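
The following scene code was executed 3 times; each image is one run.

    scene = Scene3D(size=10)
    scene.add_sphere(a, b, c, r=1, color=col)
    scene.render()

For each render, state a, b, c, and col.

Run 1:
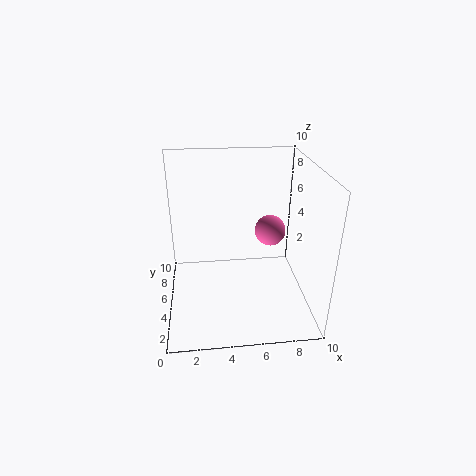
a = 7, b = 4, c = 6, col = 'hotpink'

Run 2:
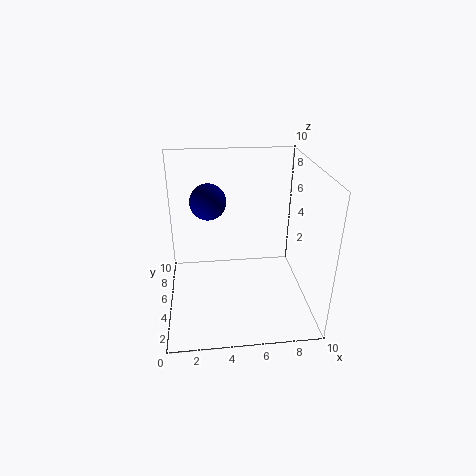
a = 3, b = 2, c = 9, col = 'navy'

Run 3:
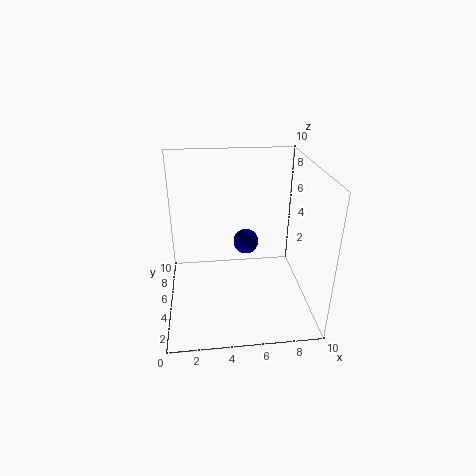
a = 6, b = 8, c = 3, col = 'navy'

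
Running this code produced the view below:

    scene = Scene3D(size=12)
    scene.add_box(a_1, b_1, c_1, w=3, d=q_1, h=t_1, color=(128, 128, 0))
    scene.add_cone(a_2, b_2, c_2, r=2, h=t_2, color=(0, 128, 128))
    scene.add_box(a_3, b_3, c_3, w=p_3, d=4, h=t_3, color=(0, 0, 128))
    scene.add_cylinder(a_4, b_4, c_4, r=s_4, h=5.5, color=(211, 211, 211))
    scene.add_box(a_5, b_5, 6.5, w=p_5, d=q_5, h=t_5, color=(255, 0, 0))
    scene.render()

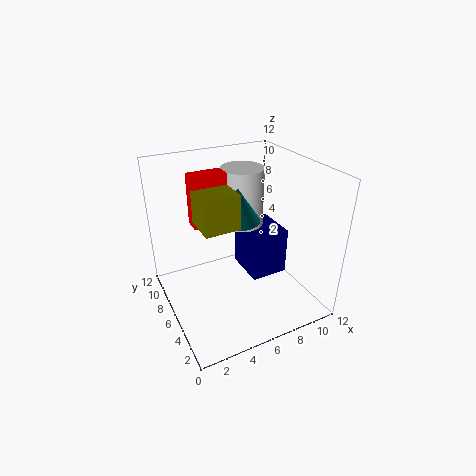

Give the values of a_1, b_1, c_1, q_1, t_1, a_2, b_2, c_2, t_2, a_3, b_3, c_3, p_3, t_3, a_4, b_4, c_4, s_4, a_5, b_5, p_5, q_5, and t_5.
a_1 = 3
b_1 = 5.5
c_1 = 7
q_1 = 3
t_1 = 3
a_2 = 7
b_2 = 8
c_2 = 6.5
t_2 = 3
a_3 = 8
b_3 = 6.5
c_3 = 0.5
p_3 = 3.5
t_3 = 4.5
a_4 = 8.5
b_4 = 10
c_4 = 5
s_4 = 2
a_5 = 3
b_5 = 8
p_5 = 3
q_5 = 1.5
t_5 = 4.5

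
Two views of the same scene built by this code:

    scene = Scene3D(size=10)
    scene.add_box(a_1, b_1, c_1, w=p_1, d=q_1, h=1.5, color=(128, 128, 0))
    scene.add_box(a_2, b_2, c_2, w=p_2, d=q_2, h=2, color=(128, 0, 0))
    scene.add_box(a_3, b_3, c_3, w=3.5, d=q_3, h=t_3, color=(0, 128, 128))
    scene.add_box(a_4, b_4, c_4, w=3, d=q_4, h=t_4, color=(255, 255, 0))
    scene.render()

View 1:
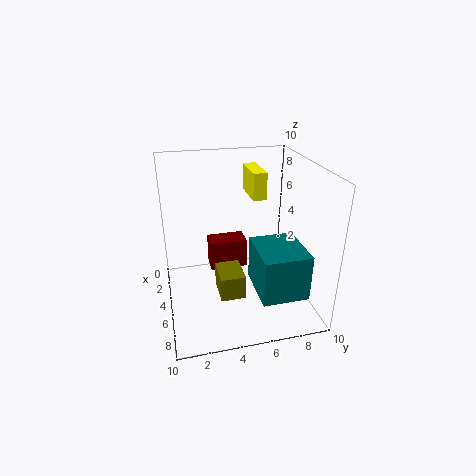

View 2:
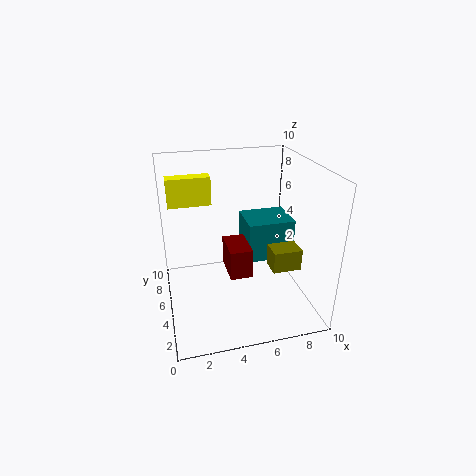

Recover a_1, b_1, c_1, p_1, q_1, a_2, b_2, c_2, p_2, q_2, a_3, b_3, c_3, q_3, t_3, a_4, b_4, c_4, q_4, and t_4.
a_1 = 7, b_1 = 3, c_1 = 3, p_1 = 2, q_1 = 1.5, a_2 = 4, b_2 = 3, c_2 = 3, p_2 = 1.5, q_2 = 2.5, a_3 = 6, b_3 = 5.5, c_3 = 2.5, q_3 = 3, t_3 = 3, a_4 = 0.5, b_4 = 6.5, c_4 = 7, q_4 = 1, t_4 = 2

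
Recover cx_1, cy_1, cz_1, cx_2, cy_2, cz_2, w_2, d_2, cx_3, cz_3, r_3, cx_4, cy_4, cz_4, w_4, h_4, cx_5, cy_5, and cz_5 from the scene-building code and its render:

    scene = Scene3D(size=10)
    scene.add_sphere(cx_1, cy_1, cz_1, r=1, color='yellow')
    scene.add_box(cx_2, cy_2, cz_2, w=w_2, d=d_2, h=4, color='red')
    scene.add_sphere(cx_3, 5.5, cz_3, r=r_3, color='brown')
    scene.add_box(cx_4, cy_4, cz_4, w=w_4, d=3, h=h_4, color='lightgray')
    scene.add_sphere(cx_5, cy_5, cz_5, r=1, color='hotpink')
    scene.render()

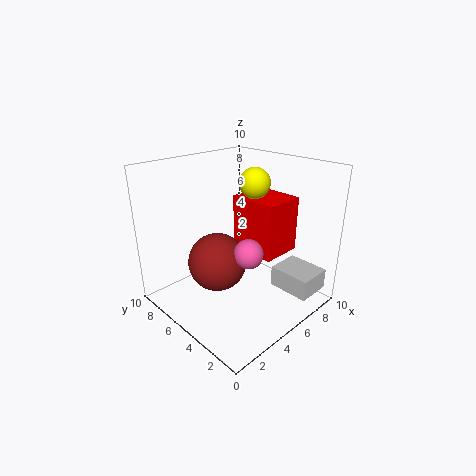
cx_1 = 5.5
cy_1 = 4
cz_1 = 9
cx_2 = 6
cy_2 = 3
cz_2 = 3.5
w_2 = 3
d_2 = 3.5
cx_3 = 3.5
cz_3 = 3.5
r_3 = 2
cx_4 = 7
cy_4 = 0.5
cz_4 = 1
w_4 = 2.5
h_4 = 1.5
cx_5 = 4.5
cy_5 = 3.5
cz_5 = 4.5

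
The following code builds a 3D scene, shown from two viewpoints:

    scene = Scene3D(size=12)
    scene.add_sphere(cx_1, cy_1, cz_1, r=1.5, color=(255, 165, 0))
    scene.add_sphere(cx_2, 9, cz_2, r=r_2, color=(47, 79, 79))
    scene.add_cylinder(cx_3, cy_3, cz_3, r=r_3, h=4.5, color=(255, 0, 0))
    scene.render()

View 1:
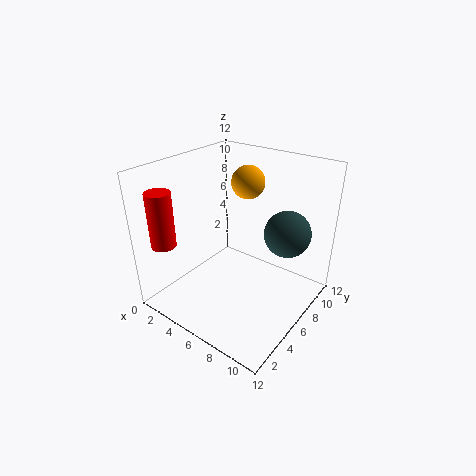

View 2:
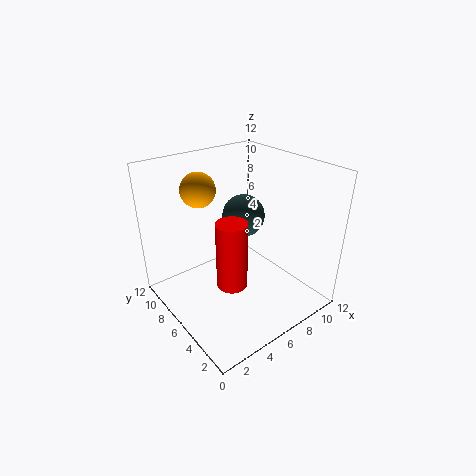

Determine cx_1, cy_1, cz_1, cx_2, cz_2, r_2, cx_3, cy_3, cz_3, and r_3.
cx_1 = 4.5; cy_1 = 9.5; cz_1 = 9.5; cx_2 = 9; cz_2 = 6; r_2 = 2; cx_3 = 2; cy_3 = 1.5; cz_3 = 6; r_3 = 1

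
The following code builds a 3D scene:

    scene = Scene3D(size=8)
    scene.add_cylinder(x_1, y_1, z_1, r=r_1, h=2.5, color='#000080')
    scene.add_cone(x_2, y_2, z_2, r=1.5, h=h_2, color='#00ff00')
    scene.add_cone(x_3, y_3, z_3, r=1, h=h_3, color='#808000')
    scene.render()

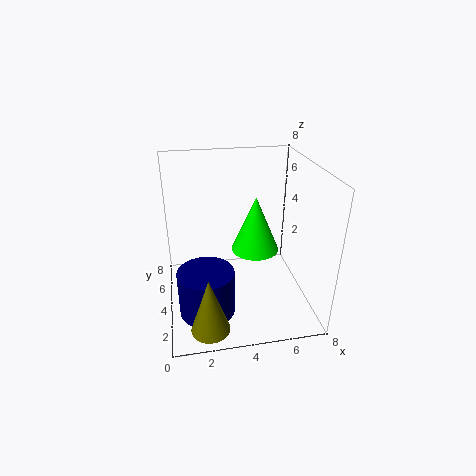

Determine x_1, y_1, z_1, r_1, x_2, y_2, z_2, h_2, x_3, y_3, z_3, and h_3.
x_1 = 2; y_1 = 2.5; z_1 = 0.5; r_1 = 1.5; x_2 = 5.5; y_2 = 6; z_2 = 2; h_2 = 3.5; x_3 = 2; y_3 = 1; z_3 = 0.5; h_3 = 3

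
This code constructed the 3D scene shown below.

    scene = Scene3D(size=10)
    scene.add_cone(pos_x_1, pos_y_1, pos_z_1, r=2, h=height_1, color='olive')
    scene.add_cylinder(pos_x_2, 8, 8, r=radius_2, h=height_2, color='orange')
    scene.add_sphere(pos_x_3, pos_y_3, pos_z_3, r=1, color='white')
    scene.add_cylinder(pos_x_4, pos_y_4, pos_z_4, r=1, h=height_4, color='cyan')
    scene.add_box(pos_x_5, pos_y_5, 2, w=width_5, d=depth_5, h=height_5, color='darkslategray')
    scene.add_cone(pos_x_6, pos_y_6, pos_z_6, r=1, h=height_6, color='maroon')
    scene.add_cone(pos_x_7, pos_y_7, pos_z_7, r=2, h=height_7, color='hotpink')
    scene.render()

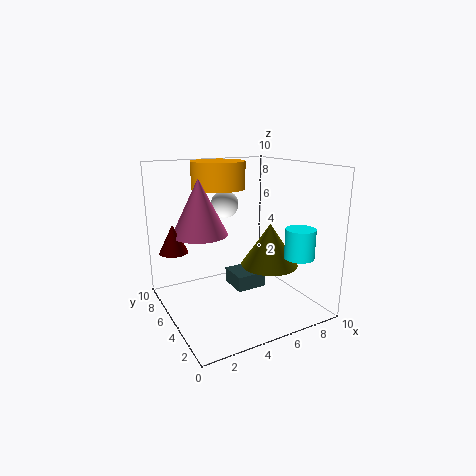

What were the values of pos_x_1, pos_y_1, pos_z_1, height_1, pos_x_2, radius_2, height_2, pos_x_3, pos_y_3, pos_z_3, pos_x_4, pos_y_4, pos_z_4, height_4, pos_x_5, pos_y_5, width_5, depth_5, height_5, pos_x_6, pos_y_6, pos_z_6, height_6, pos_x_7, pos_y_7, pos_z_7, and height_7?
pos_x_1 = 7
pos_y_1 = 4
pos_z_1 = 3
height_1 = 3
pos_x_2 = 5
radius_2 = 2
height_2 = 2
pos_x_3 = 5
pos_y_3 = 7
pos_z_3 = 7
pos_x_4 = 8
pos_y_4 = 2
pos_z_4 = 4
height_4 = 2
pos_x_5 = 4
pos_y_5 = 3
width_5 = 2
depth_5 = 2
height_5 = 1
pos_x_6 = 1
pos_y_6 = 7
pos_z_6 = 4
height_6 = 2
pos_x_7 = 3
pos_y_7 = 7
pos_z_7 = 5
height_7 = 4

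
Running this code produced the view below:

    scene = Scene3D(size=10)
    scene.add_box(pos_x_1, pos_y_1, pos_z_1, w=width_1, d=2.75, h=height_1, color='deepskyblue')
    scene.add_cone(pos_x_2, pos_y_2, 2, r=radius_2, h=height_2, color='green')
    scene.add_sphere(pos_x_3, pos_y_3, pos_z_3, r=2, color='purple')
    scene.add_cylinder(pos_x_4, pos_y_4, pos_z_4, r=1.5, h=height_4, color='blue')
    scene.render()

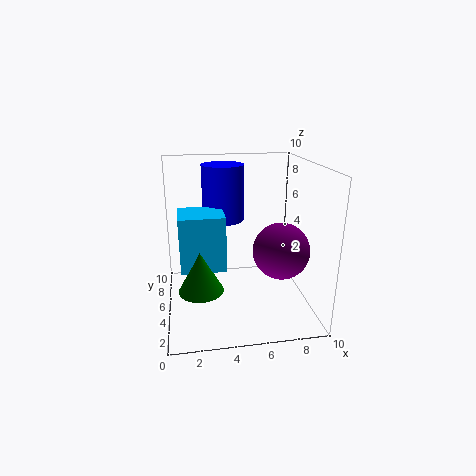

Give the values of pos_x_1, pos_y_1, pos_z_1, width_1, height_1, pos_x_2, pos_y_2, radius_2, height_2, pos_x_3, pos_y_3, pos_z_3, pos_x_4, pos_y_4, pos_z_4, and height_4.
pos_x_1 = 1
pos_y_1 = 3.5
pos_z_1 = 3.25
width_1 = 3
height_1 = 3.75
pos_x_2 = 2.25
pos_y_2 = 3.5
radius_2 = 1.5
height_2 = 2.75
pos_x_3 = 8
pos_y_3 = 4.5
pos_z_3 = 4
pos_x_4 = 4.25
pos_y_4 = 7
pos_z_4 = 5.75
height_4 = 4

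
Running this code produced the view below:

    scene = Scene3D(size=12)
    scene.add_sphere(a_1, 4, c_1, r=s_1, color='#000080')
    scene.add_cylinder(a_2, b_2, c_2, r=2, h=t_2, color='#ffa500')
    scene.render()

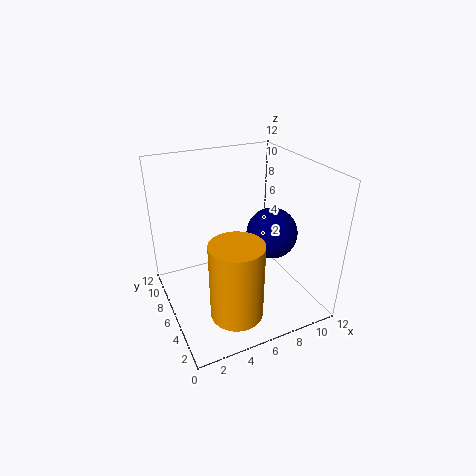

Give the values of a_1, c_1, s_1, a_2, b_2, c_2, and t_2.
a_1 = 8, c_1 = 7, s_1 = 2, a_2 = 4, b_2 = 2, c_2 = 2, t_2 = 6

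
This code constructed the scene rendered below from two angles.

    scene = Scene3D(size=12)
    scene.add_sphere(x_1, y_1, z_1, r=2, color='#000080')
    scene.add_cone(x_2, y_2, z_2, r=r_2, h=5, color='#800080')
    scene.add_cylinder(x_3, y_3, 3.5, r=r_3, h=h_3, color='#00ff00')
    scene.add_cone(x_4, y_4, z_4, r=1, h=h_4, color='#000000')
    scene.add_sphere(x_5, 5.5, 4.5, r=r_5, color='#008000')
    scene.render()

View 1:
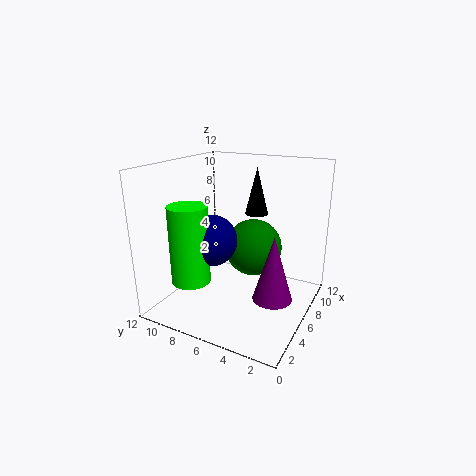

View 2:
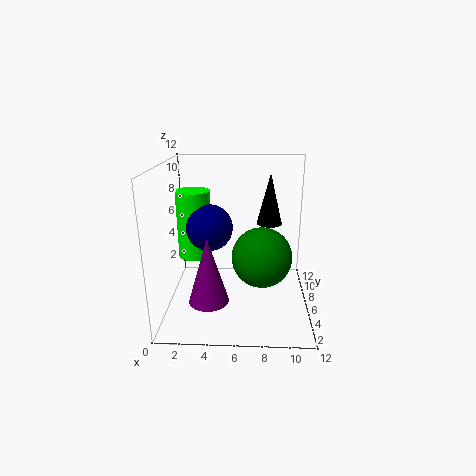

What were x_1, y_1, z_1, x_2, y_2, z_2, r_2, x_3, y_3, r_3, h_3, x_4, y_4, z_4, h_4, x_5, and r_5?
x_1 = 3.5; y_1 = 7; z_1 = 6.5; x_2 = 4; y_2 = 2; z_2 = 2.5; r_2 = 1.5; x_3 = 2; y_3 = 8; r_3 = 1.5; h_3 = 6; x_4 = 8.5; y_4 = 5.5; z_4 = 7.5; h_4 = 4; x_5 = 8; r_5 = 2.5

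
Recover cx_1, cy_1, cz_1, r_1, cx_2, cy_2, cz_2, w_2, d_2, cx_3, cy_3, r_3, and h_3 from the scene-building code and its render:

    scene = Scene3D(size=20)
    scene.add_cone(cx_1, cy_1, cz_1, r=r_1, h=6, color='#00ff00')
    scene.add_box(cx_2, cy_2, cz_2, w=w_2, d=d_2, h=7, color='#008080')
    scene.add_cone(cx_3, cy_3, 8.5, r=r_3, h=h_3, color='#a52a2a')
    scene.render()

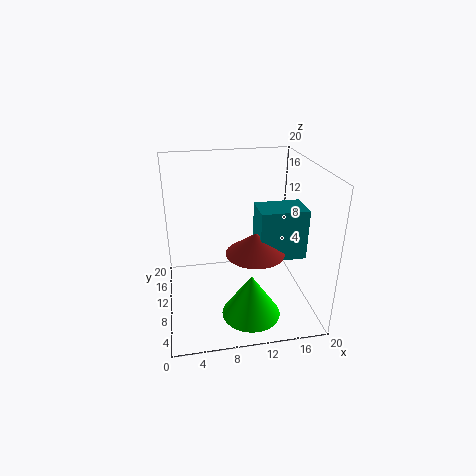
cx_1 = 11, cy_1 = 5.5, cz_1 = 0.5, r_1 = 4, cx_2 = 12.5, cy_2 = 7, cz_2 = 7.5, w_2 = 6.5, d_2 = 4.5, cx_3 = 12, cy_3 = 8, r_3 = 4, h_3 = 3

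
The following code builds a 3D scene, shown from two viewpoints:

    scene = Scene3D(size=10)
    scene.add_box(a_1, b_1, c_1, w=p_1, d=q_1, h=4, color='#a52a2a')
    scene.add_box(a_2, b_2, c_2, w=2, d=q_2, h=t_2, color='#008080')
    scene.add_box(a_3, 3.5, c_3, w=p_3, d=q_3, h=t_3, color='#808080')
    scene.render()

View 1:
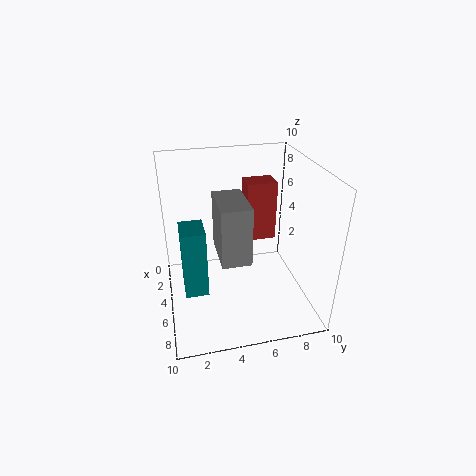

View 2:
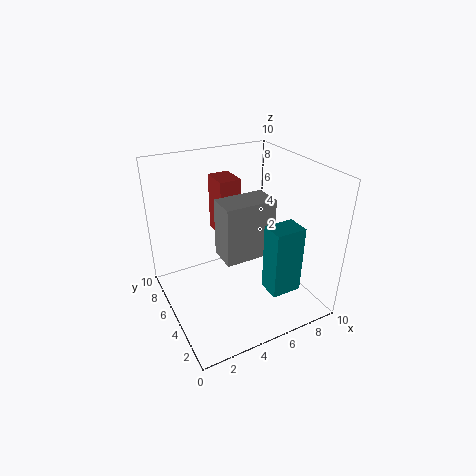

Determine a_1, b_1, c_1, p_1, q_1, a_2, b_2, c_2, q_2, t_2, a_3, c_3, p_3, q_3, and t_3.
a_1 = 4
b_1 = 5.5
c_1 = 5
p_1 = 1.5
q_1 = 2
a_2 = 5.5
b_2 = 1
c_2 = 2.5
q_2 = 1.5
t_2 = 4.5
a_3 = 3.5
c_3 = 4
p_3 = 3.5
q_3 = 2
t_3 = 4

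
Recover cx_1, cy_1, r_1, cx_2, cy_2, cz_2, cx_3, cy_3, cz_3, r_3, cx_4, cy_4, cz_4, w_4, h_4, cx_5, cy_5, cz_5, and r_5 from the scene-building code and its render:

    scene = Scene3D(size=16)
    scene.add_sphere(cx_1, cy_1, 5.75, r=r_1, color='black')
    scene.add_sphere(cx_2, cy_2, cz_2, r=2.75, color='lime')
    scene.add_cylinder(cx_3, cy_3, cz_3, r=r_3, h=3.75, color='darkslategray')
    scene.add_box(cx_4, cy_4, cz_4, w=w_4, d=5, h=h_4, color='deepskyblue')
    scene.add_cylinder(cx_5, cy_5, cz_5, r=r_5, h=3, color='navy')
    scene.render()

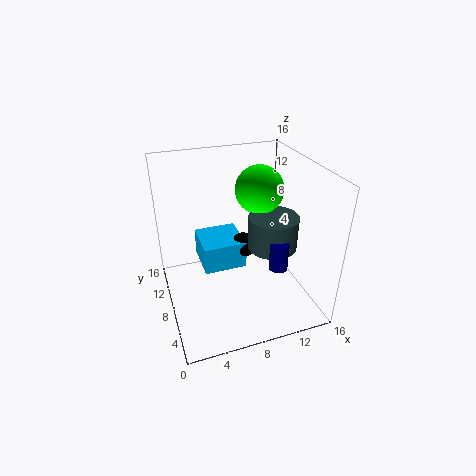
cx_1 = 9.25, cy_1 = 9.75, r_1 = 1.5, cx_2 = 11.25, cy_2 = 10, cz_2 = 12.5, cx_3 = 11.75, cy_3 = 7, cz_3 = 6.75, r_3 = 2.75, cx_4 = 4.25, cy_4 = 8.5, cz_4 = 3.5, w_4 = 5, h_4 = 3.25, cx_5 = 11.25, cy_5 = 4.25, cz_5 = 5.75, r_5 = 1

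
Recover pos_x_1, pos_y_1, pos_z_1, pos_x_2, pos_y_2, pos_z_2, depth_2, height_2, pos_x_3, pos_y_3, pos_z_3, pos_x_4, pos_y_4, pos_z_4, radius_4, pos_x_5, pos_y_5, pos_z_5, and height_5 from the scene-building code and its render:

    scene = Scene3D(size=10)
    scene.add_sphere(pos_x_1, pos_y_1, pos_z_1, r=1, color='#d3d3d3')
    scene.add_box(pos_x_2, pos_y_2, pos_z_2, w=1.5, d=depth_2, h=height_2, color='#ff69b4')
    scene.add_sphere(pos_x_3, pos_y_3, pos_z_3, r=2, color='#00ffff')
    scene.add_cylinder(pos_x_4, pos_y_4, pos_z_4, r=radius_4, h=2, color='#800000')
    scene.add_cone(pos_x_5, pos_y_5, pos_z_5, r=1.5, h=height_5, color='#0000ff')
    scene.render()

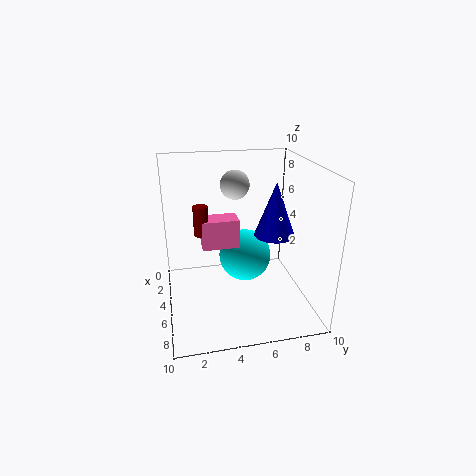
pos_x_1 = 4; pos_y_1 = 5; pos_z_1 = 8.5; pos_x_2 = 4; pos_y_2 = 2.5; pos_z_2 = 4.5; depth_2 = 2.5; height_2 = 2; pos_x_3 = 3; pos_y_3 = 6; pos_z_3 = 2.5; pos_x_4 = 5; pos_y_4 = 2.5; pos_z_4 = 5.5; radius_4 = 0.5; pos_x_5 = 4; pos_y_5 = 8; pos_z_5 = 4.5; height_5 = 4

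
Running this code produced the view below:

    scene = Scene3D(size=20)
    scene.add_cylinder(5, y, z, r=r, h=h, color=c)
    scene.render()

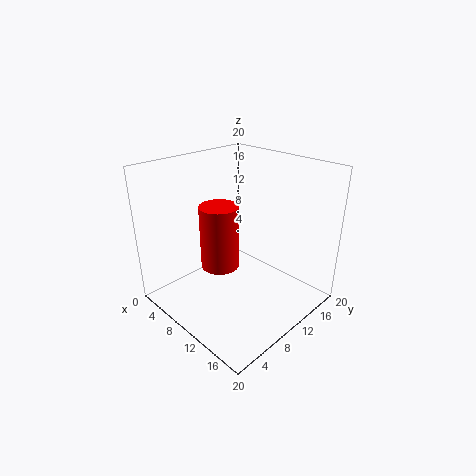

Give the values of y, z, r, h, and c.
y = 11
z = 3
r = 3
h = 10
c = 'red'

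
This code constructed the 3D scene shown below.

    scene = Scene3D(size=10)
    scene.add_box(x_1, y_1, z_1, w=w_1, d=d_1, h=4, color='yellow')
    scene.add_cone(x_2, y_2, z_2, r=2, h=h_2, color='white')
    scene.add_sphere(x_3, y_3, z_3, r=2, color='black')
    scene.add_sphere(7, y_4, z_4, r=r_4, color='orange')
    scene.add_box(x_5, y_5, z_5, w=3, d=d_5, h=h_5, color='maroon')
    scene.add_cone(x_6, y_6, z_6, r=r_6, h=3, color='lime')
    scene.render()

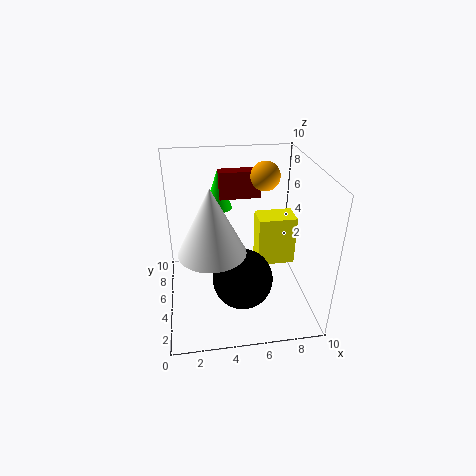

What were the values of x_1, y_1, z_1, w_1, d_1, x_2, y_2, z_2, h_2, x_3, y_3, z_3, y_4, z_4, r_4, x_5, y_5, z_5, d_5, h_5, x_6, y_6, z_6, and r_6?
x_1 = 7; y_1 = 7; z_1 = 1; w_1 = 3; d_1 = 2; x_2 = 3; y_2 = 2; z_2 = 6; h_2 = 4; x_3 = 5; y_3 = 3; z_3 = 3; y_4 = 6; z_4 = 9; r_4 = 1; x_5 = 4; y_5 = 7; z_5 = 7; d_5 = 1; h_5 = 2; x_6 = 4; y_6 = 8; z_6 = 6; r_6 = 1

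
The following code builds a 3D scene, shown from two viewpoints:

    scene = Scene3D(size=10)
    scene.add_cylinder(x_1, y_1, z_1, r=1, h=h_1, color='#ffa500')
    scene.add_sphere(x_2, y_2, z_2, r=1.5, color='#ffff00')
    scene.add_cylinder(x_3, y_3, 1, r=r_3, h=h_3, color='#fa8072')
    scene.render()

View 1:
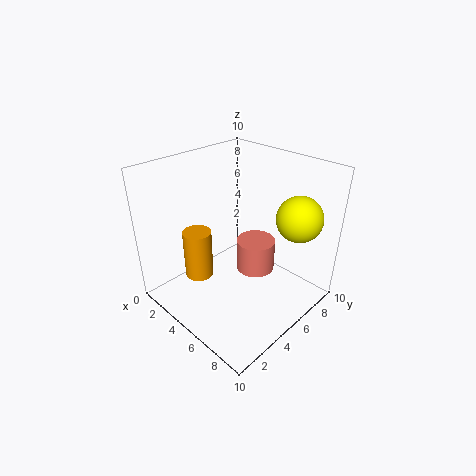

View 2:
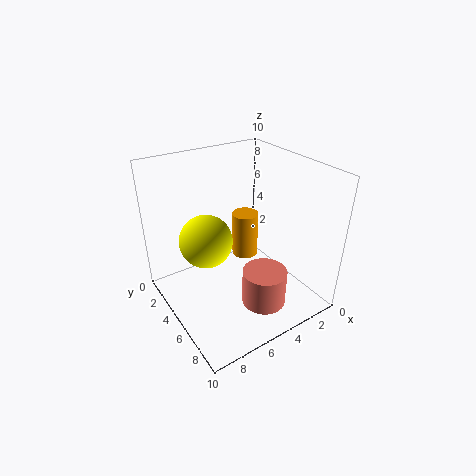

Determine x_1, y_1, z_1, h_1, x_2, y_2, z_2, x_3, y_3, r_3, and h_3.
x_1 = 3
y_1 = 3
z_1 = 2
h_1 = 3.5
x_2 = 8.5
y_2 = 7
z_2 = 7
x_3 = 4.5
y_3 = 7.5
r_3 = 1.5
h_3 = 2.5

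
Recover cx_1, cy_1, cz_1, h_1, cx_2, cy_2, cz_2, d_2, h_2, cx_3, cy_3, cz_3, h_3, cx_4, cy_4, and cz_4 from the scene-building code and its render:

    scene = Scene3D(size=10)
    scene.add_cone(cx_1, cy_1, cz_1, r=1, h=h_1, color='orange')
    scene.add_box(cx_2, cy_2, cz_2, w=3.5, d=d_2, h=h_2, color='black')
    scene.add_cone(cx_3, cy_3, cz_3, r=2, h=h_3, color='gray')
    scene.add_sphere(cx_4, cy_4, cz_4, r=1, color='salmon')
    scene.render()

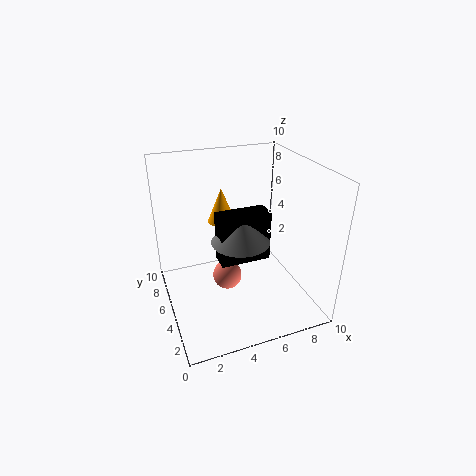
cx_1 = 4.5; cy_1 = 7; cz_1 = 5.5; h_1 = 2.5; cx_2 = 3.5; cy_2 = 4; cz_2 = 3.5; d_2 = 1.5; h_2 = 3.5; cx_3 = 5; cy_3 = 4.5; cz_3 = 5; h_3 = 2; cx_4 = 4; cy_4 = 4.5; cz_4 = 2.5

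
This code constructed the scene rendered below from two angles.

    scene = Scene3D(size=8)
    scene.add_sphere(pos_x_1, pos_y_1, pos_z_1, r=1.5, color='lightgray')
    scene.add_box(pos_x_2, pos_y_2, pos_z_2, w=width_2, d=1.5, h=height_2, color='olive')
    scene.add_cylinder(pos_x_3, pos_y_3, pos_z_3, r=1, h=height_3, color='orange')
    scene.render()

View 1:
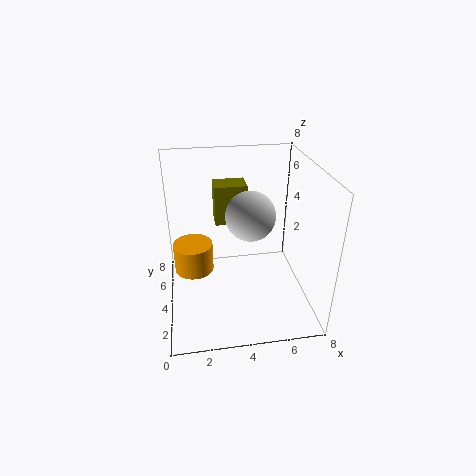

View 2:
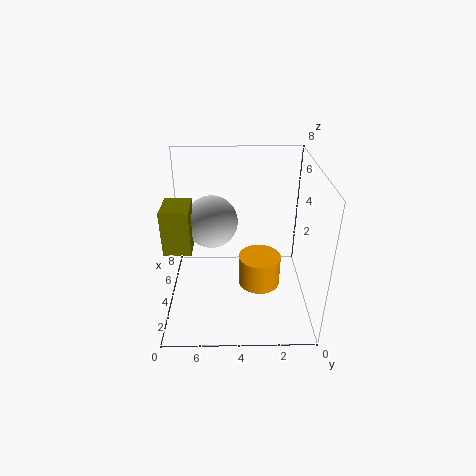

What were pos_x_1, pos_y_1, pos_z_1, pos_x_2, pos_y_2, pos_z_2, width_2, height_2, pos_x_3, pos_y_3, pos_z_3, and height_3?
pos_x_1 = 5; pos_y_1 = 5.5; pos_z_1 = 4.5; pos_x_2 = 3; pos_y_2 = 6.5; pos_z_2 = 3.5; width_2 = 2; height_2 = 2.5; pos_x_3 = 1.5; pos_y_3 = 3; pos_z_3 = 3; height_3 = 1.5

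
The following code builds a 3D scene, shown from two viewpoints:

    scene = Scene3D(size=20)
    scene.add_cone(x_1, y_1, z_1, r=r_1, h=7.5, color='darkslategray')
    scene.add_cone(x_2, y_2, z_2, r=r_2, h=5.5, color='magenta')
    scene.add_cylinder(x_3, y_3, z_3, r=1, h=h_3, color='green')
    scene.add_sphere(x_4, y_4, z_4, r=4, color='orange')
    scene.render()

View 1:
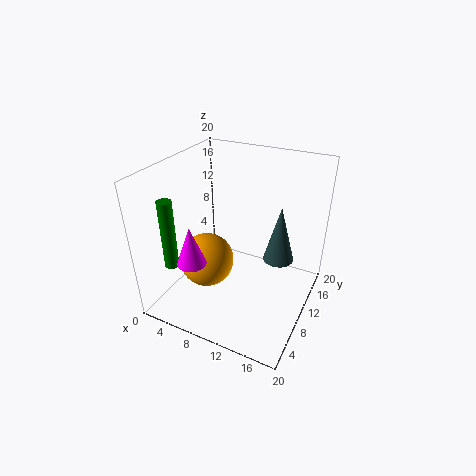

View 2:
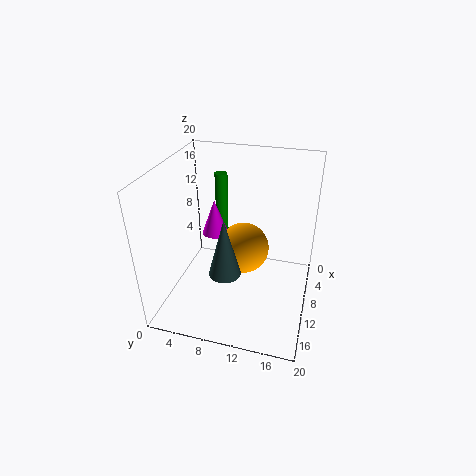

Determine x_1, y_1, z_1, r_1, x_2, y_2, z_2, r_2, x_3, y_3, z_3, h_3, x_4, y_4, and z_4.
x_1 = 16; y_1 = 10; z_1 = 8.5; r_1 = 2; x_2 = 5.5; y_2 = 5; z_2 = 7.5; r_2 = 2; x_3 = 2; y_3 = 5; z_3 = 6; h_3 = 10; x_4 = 5; y_4 = 9.5; z_4 = 5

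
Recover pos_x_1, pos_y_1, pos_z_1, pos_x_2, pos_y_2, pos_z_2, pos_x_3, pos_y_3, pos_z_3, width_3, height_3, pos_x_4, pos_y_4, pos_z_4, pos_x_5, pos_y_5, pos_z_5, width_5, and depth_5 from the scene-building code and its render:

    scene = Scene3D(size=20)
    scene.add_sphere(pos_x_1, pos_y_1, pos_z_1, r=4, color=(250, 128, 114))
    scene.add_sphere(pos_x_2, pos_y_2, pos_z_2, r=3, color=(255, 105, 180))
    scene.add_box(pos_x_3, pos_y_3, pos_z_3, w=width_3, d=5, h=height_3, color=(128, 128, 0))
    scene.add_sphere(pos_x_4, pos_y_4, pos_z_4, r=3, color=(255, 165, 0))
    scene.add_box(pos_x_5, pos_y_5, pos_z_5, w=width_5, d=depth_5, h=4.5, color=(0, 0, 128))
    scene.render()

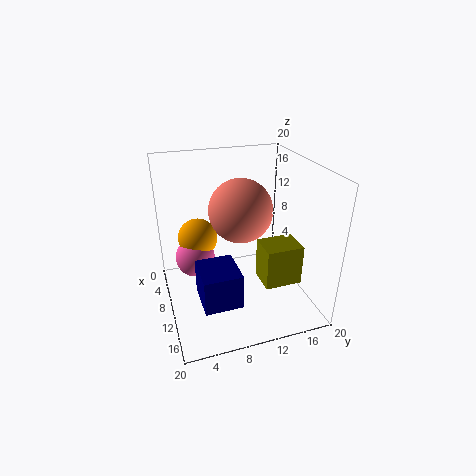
pos_x_1 = 12.5; pos_y_1 = 9.5; pos_z_1 = 15.25; pos_x_2 = 4.75; pos_y_2 = 4.75; pos_z_2 = 4.75; pos_x_3 = 12; pos_y_3 = 12; pos_z_3 = 5; width_3 = 4; height_3 = 5.5; pos_x_4 = 3.75; pos_y_4 = 5.5; pos_z_4 = 7.5; pos_x_5 = 13; pos_y_5 = 3.25; pos_z_5 = 5; width_5 = 5.25; depth_5 = 4.75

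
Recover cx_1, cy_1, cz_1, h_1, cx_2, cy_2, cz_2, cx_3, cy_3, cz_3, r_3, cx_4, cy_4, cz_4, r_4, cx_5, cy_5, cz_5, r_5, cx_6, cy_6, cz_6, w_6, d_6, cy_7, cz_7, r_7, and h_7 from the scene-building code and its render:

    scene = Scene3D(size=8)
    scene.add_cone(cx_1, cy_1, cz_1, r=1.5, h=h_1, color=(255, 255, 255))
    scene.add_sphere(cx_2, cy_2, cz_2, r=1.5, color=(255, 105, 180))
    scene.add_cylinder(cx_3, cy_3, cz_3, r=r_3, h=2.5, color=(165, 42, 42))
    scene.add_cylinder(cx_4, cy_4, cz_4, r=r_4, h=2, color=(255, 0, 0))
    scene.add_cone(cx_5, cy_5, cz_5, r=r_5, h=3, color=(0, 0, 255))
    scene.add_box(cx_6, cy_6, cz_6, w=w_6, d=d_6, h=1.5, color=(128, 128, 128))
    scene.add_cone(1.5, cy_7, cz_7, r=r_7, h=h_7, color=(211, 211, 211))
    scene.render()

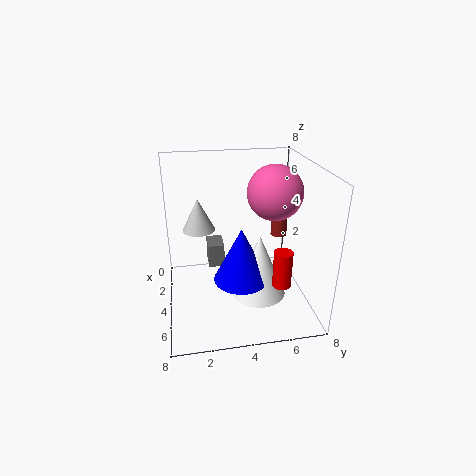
cx_1 = 5
cy_1 = 5
cz_1 = 1
h_1 = 3.5
cx_2 = 4
cy_2 = 6
cz_2 = 6.5
cx_3 = 2
cy_3 = 7
cz_3 = 3
r_3 = 0.5
cx_4 = 6
cy_4 = 6
cz_4 = 2
r_4 = 0.5
cx_5 = 5
cy_5 = 4
cz_5 = 2
r_5 = 1.5
cx_6 = 0.5
cy_6 = 2.5
cz_6 = 1
w_6 = 1.5
d_6 = 1
cy_7 = 2
cz_7 = 3.5
r_7 = 1
h_7 = 2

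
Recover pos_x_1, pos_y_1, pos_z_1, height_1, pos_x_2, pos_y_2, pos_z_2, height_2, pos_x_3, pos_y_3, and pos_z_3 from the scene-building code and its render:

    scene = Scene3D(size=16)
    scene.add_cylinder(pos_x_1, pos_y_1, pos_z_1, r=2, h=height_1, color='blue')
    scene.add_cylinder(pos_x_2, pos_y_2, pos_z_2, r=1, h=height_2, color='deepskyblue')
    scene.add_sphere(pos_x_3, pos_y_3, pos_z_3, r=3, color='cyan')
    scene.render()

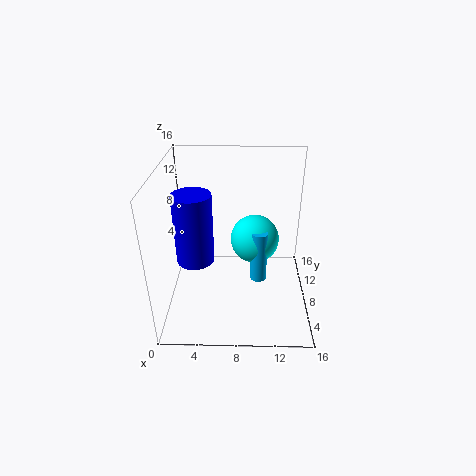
pos_x_1 = 3.5
pos_y_1 = 6
pos_z_1 = 6.5
height_1 = 7.5
pos_x_2 = 10.5
pos_y_2 = 10
pos_z_2 = 1
height_2 = 6.5
pos_x_3 = 10
pos_y_3 = 12
pos_z_3 = 5.5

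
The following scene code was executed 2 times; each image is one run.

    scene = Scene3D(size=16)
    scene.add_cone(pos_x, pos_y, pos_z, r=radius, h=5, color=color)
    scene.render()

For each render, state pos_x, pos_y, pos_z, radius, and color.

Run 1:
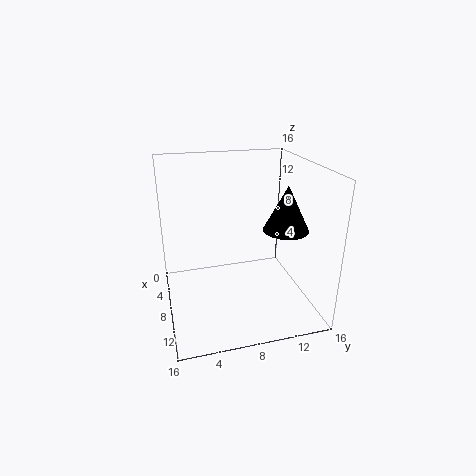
pos_x = 9.5; pos_y = 13; pos_z = 9; radius = 2.5; color = 'black'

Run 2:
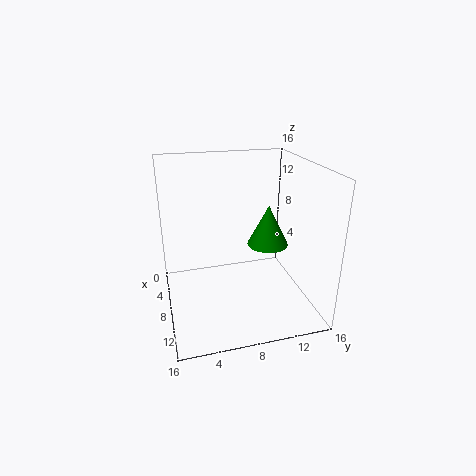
pos_x = 5.5; pos_y = 12.5; pos_z = 5.5; radius = 2.5; color = 'green'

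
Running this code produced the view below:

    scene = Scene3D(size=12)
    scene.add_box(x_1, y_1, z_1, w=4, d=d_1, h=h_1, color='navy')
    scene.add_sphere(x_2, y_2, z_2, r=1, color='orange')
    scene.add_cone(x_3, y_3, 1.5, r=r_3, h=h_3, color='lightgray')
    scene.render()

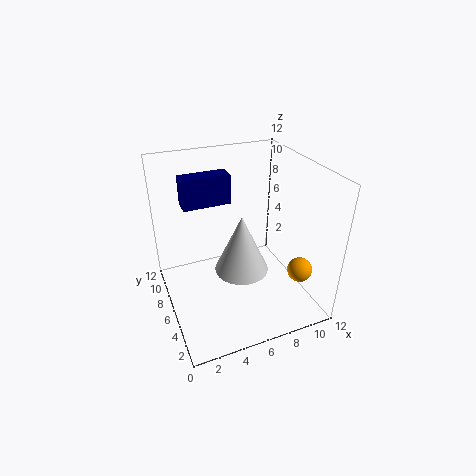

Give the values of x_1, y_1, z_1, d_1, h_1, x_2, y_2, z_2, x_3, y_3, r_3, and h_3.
x_1 = 2; y_1 = 7.5; z_1 = 8.5; d_1 = 1.5; h_1 = 2.5; x_2 = 10; y_2 = 2.5; z_2 = 4; x_3 = 7; y_3 = 7.5; r_3 = 2.5; h_3 = 5.5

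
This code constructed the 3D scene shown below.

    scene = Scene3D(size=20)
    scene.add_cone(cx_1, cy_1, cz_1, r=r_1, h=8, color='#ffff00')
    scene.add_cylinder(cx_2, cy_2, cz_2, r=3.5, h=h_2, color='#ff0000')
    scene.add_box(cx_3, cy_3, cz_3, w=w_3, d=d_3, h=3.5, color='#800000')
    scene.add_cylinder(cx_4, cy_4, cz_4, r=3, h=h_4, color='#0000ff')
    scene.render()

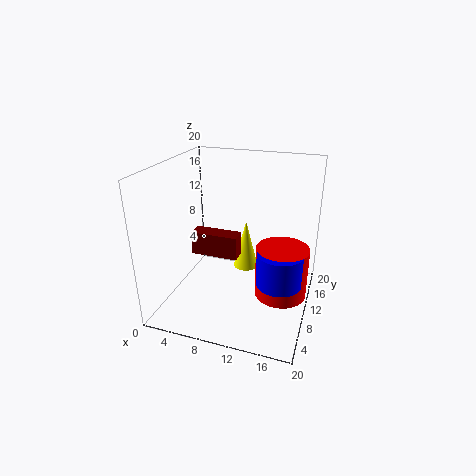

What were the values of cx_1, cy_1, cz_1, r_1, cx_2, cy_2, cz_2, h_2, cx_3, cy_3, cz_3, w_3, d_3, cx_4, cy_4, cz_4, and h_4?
cx_1 = 9, cy_1 = 17, cz_1 = 1.5, r_1 = 2, cx_2 = 16.5, cy_2 = 9, cz_2 = 3, h_2 = 7, cx_3 = 2.5, cy_3 = 10.5, cz_3 = 6, w_3 = 7, d_3 = 2.5, cx_4 = 16.5, cy_4 = 7.5, cz_4 = 5.5, h_4 = 4.5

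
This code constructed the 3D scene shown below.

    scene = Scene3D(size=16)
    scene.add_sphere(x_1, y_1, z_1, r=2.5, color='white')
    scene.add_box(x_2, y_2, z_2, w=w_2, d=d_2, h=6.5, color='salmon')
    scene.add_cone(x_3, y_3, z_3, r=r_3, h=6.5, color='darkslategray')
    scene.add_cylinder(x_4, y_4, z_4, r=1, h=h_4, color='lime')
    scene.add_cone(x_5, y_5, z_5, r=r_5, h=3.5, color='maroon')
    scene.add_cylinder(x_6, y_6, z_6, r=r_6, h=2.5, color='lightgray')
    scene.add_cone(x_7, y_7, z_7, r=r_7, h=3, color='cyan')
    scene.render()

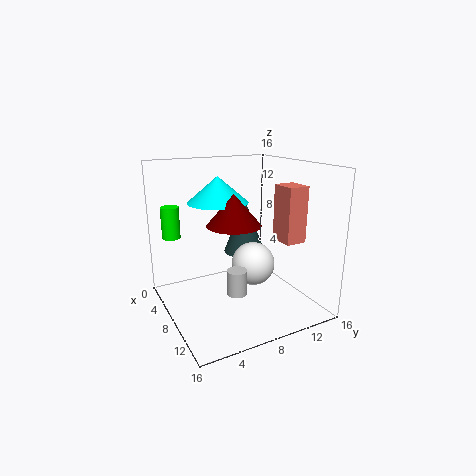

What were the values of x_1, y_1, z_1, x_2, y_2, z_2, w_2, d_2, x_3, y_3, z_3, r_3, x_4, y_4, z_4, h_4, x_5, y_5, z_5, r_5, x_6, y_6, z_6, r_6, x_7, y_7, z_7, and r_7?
x_1 = 8
y_1 = 10
z_1 = 4.5
x_2 = 7.5
y_2 = 13
z_2 = 7
w_2 = 3
d_2 = 2.5
x_3 = 5
y_3 = 10.5
z_3 = 5
r_3 = 2.5
x_4 = 4.5
y_4 = 1.5
z_4 = 8
h_4 = 3.5
x_5 = 8
y_5 = 7.5
z_5 = 9.5
r_5 = 3
x_6 = 12.5
y_6 = 5.5
z_6 = 4
r_6 = 1
x_7 = 5
y_7 = 7
z_7 = 11.5
r_7 = 3.5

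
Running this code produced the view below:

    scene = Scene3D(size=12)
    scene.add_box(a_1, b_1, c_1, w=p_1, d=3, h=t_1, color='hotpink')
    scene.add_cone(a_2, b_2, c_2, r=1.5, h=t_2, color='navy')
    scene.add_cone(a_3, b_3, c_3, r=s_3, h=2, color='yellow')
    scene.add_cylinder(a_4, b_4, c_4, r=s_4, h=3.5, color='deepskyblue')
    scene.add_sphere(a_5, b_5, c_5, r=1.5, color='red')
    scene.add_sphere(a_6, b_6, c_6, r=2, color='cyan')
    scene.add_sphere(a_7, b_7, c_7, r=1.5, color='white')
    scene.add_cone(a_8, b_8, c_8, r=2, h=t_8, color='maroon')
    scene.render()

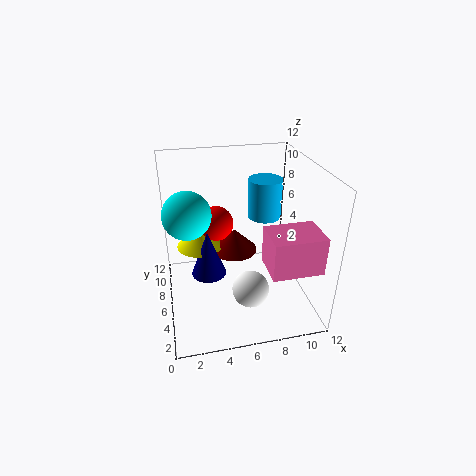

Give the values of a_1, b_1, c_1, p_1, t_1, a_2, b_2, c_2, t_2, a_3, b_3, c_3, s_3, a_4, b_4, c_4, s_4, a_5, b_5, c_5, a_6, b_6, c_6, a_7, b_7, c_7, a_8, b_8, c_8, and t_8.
a_1 = 7.5; b_1 = 1; c_1 = 5; p_1 = 4; t_1 = 3; a_2 = 3.5; b_2 = 6.5; c_2 = 2.5; t_2 = 4; a_3 = 3; b_3 = 8; c_3 = 4.5; s_3 = 2; a_4 = 9; b_4 = 8.5; c_4 = 6.5; s_4 = 1.5; a_5 = 4.5; b_5 = 8; c_5 = 6.5; a_6 = 2; b_6 = 7; c_6 = 8; a_7 = 6.5; b_7 = 3.5; c_7 = 2.5; a_8 = 6; b_8 = 7.5; c_8 = 4; t_8 = 2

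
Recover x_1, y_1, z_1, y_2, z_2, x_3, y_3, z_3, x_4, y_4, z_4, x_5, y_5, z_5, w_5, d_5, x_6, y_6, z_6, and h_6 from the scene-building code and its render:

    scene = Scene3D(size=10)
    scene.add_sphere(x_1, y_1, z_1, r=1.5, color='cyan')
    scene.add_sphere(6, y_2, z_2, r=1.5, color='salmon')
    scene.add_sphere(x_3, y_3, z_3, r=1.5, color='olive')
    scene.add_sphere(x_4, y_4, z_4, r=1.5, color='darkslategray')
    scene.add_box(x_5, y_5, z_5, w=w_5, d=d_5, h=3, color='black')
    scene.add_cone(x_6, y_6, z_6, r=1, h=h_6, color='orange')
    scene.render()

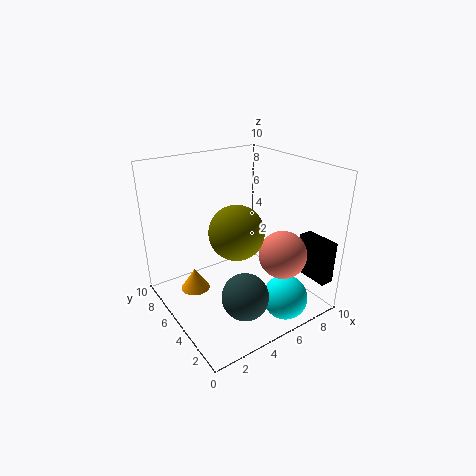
x_1 = 6.5, y_1 = 1.5, z_1 = 1.5, y_2 = 1.5, z_2 = 5, x_3 = 2.5, y_3 = 1.5, z_3 = 7.5, x_4 = 3.5, y_4 = 2, z_4 = 2.5, x_5 = 9, y_5 = 0.5, z_5 = 2, w_5 = 1, d_5 = 2.5, x_6 = 2, y_6 = 6, z_6 = 1.5, h_6 = 1.5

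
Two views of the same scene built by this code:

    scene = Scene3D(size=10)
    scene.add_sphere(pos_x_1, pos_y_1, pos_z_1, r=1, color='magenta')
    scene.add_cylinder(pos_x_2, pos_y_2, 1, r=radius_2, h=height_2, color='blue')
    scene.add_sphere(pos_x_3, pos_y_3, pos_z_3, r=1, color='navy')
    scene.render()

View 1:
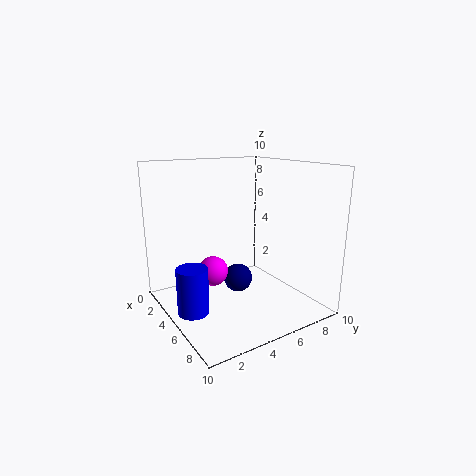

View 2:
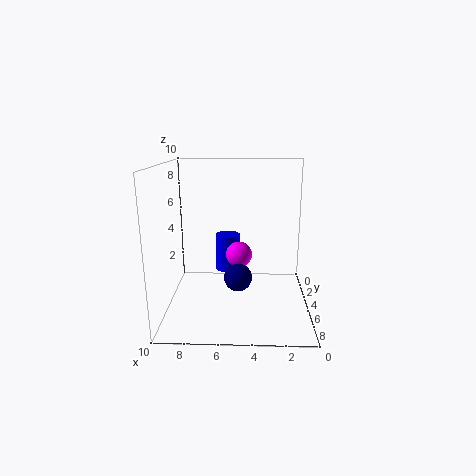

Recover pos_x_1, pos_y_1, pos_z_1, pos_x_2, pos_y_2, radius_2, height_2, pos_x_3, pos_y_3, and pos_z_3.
pos_x_1 = 5
pos_y_1 = 3
pos_z_1 = 3
pos_x_2 = 6
pos_y_2 = 1
radius_2 = 1
height_2 = 3
pos_x_3 = 5
pos_y_3 = 5
pos_z_3 = 2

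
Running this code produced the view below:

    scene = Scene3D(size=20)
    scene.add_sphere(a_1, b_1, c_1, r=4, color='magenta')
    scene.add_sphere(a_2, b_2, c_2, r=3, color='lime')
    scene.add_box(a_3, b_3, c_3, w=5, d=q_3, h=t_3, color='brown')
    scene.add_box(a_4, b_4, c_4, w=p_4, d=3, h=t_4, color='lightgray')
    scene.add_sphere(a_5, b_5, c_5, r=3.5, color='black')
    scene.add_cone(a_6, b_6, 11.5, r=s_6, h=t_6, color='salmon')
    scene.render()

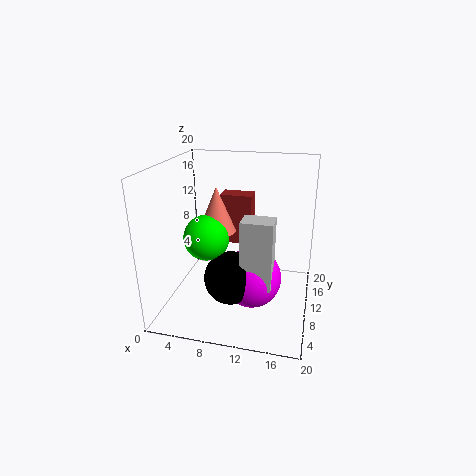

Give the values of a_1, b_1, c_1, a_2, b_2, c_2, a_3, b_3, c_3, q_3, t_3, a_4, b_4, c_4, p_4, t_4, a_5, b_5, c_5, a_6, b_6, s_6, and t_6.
a_1 = 12.5; b_1 = 7.5; c_1 = 5.5; a_2 = 6.5; b_2 = 7; c_2 = 11; a_3 = 5.5; b_3 = 16.5; c_3 = 6; q_3 = 3; t_3 = 8; a_4 = 11.5; b_4 = 4.5; c_4 = 5.5; p_4 = 4; t_4 = 9; a_5 = 10; b_5 = 6; c_5 = 6; a_6 = 7.5; b_6 = 8.5; s_6 = 2.5; t_6 = 6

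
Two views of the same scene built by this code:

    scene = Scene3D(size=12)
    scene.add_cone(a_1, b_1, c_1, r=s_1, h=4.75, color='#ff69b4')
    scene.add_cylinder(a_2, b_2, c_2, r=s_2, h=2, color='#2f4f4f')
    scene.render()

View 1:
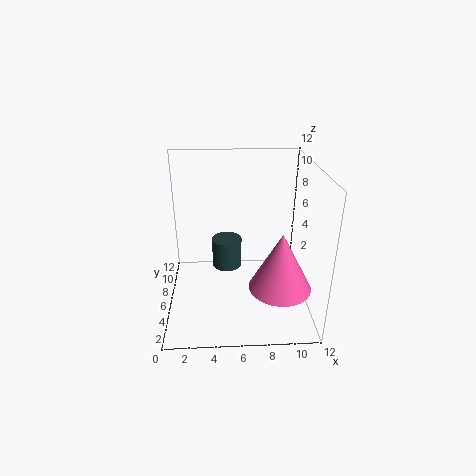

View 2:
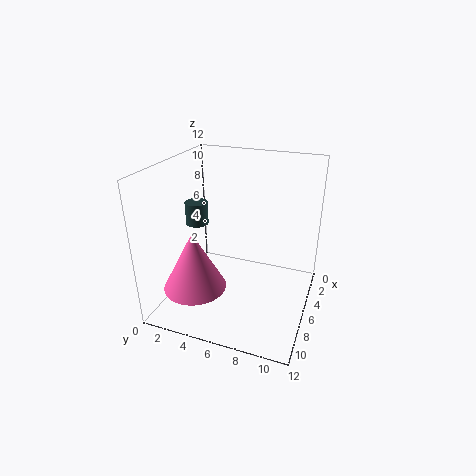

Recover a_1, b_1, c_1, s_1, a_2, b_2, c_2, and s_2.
a_1 = 9.25; b_1 = 3.5; c_1 = 2.75; s_1 = 2.5; a_2 = 5; b_2 = 1.75; c_2 = 6.25; s_2 = 1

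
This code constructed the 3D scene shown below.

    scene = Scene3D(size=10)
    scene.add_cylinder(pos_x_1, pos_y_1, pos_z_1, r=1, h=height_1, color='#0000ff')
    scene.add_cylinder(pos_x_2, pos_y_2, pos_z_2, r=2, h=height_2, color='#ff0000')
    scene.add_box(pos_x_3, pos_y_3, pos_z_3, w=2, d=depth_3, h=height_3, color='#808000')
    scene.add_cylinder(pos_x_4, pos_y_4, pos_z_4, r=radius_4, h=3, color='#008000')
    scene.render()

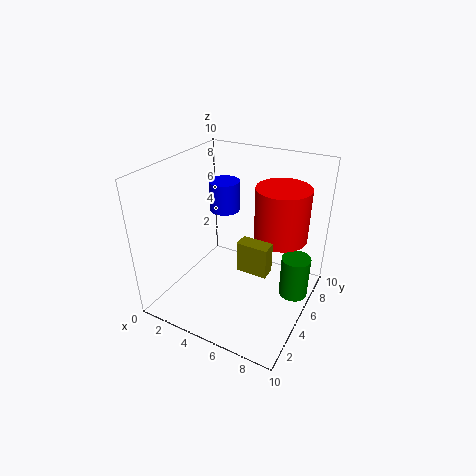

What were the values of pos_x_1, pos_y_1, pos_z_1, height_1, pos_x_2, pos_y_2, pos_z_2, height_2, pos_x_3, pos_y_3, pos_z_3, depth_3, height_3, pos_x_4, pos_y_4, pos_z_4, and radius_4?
pos_x_1 = 4; pos_y_1 = 5; pos_z_1 = 7; height_1 = 2; pos_x_2 = 7; pos_y_2 = 8; pos_z_2 = 4; height_2 = 4; pos_x_3 = 6; pos_y_3 = 3; pos_z_3 = 4; depth_3 = 1; height_3 = 2; pos_x_4 = 9; pos_y_4 = 6; pos_z_4 = 1; radius_4 = 1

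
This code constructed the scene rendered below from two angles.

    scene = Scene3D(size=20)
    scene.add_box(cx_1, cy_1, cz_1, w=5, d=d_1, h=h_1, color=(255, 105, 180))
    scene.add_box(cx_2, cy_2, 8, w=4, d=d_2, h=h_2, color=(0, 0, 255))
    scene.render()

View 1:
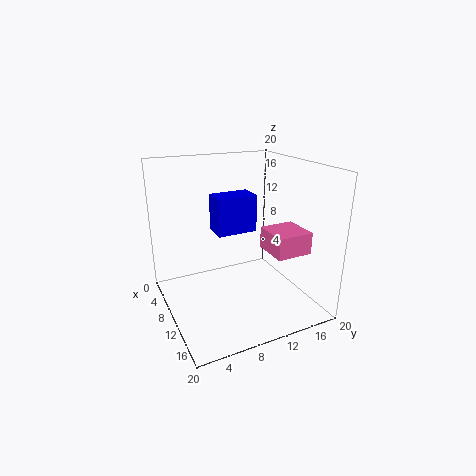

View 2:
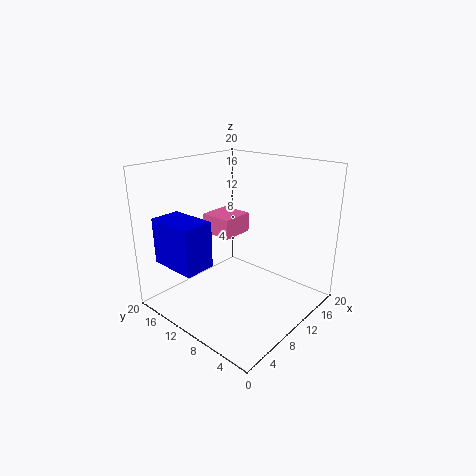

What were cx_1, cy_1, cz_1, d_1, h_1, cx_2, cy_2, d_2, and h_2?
cx_1 = 11
cy_1 = 13
cz_1 = 8.5
d_1 = 5
h_1 = 3
cx_2 = 0.5
cy_2 = 9.5
d_2 = 6.5
h_2 = 6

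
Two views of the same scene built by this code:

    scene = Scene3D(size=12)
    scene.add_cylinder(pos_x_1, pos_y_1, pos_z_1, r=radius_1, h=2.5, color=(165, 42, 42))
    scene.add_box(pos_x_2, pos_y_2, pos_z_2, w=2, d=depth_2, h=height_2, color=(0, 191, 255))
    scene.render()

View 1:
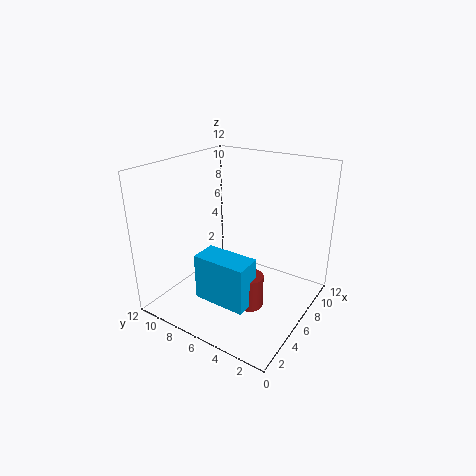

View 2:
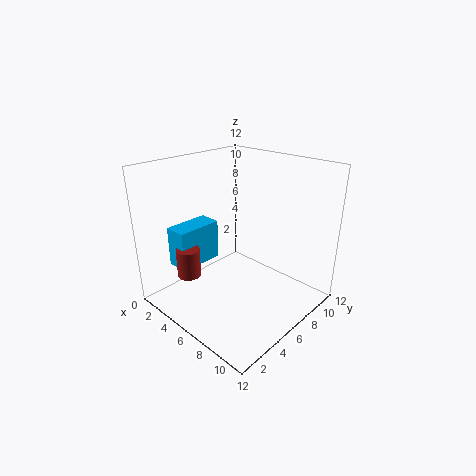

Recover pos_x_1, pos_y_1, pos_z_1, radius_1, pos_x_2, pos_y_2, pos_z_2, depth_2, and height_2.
pos_x_1 = 3
pos_y_1 = 3
pos_z_1 = 2.5
radius_1 = 1
pos_x_2 = 1
pos_y_2 = 2.5
pos_z_2 = 3
depth_2 = 4
height_2 = 3.5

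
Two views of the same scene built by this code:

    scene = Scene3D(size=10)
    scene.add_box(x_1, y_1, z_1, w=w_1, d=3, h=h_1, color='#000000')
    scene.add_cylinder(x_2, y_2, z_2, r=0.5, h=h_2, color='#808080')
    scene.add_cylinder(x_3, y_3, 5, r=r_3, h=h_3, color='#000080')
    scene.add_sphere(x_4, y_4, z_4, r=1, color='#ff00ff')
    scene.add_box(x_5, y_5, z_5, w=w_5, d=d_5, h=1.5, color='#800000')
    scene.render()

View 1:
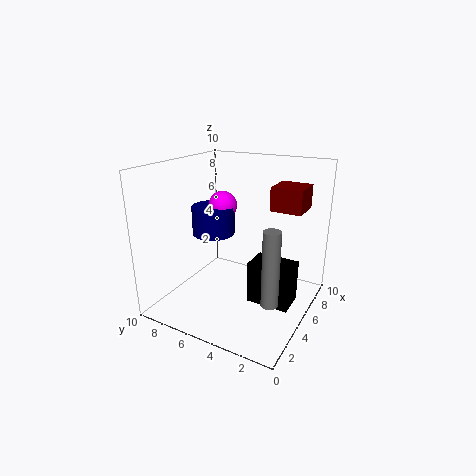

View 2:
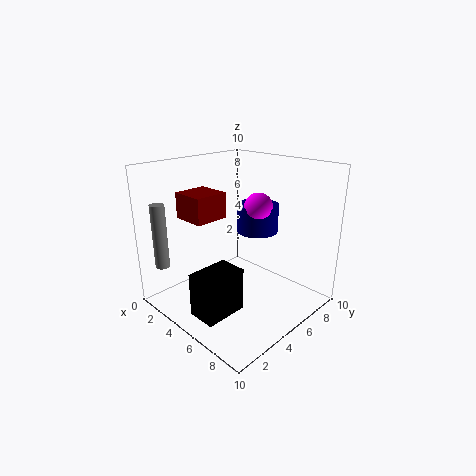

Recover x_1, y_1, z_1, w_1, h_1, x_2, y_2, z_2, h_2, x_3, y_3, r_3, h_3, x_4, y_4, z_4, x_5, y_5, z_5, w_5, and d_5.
x_1 = 4.5, y_1 = 1, z_1 = 0.5, w_1 = 2, h_1 = 3, x_2 = 1.5, y_2 = 1, z_2 = 3, h_2 = 4.5, x_3 = 5, y_3 = 7, r_3 = 1.5, h_3 = 2, x_4 = 5.5, y_4 = 6.5, z_4 = 7, x_5 = 4.5, y_5 = 0.5, z_5 = 7.5, w_5 = 2, d_5 = 2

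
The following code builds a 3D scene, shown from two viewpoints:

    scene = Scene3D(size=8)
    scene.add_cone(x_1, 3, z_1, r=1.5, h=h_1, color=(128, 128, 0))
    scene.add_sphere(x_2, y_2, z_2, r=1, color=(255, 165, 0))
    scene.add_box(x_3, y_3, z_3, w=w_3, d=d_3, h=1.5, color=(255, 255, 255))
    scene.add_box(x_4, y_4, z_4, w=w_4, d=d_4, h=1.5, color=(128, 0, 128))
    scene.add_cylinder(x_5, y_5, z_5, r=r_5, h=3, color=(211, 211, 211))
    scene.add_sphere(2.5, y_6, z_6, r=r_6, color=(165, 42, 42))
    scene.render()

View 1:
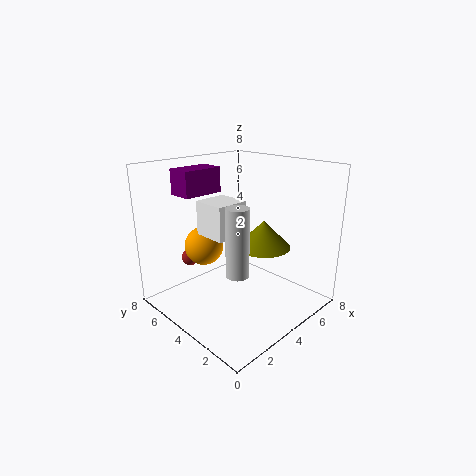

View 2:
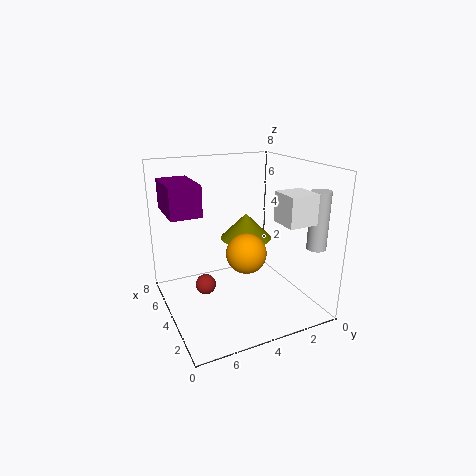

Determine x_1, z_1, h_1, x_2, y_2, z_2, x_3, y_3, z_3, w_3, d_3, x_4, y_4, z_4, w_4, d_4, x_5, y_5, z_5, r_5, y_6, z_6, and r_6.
x_1 = 5, z_1 = 3.5, h_1 = 1.5, x_2 = 2, y_2 = 4.5, z_2 = 4, x_3 = 0.5, y_3 = 1.5, z_3 = 5.5, w_3 = 1.5, d_3 = 1.5, x_4 = 2.5, y_4 = 6.5, z_4 = 6, w_4 = 2.5, d_4 = 1.5, x_5 = 1, y_5 = 1, z_5 = 4, r_5 = 0.5, y_6 = 6.5, z_6 = 2.5, r_6 = 0.5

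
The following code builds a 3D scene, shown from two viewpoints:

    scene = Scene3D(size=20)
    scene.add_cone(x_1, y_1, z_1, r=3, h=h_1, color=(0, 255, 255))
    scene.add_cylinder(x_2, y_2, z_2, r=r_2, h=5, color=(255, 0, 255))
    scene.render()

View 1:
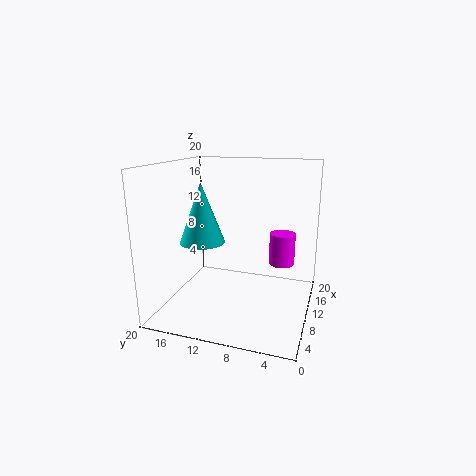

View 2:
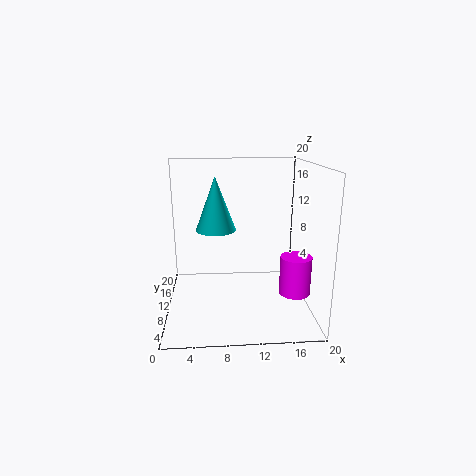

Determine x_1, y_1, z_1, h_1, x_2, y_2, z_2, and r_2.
x_1 = 7; y_1 = 14; z_1 = 10; h_1 = 8; x_2 = 17; y_2 = 5; z_2 = 4; r_2 = 2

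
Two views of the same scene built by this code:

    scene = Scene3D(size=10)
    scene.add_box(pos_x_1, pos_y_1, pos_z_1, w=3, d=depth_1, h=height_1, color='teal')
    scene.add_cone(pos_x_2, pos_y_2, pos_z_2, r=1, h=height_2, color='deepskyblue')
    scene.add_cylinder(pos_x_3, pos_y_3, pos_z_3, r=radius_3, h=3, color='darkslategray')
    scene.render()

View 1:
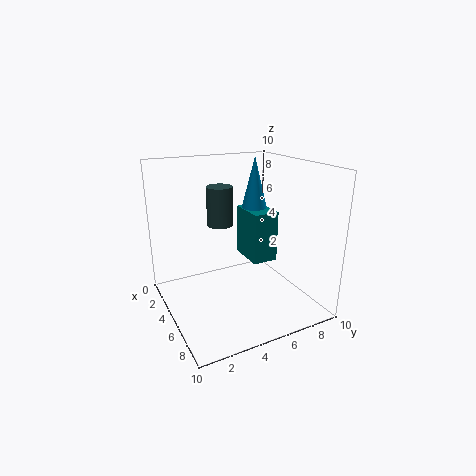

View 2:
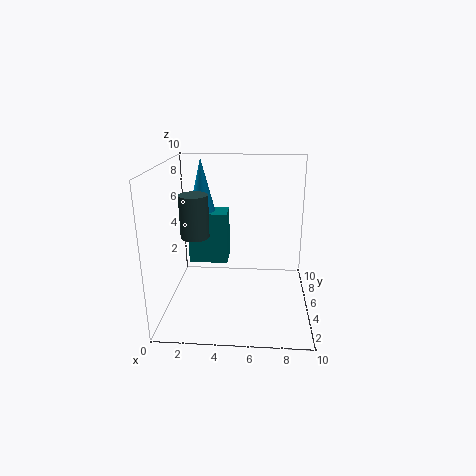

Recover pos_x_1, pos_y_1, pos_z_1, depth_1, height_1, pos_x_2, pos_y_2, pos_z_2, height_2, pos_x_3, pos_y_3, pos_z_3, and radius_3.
pos_x_1 = 1
pos_y_1 = 7
pos_z_1 = 2
depth_1 = 2
height_1 = 4
pos_x_2 = 2
pos_y_2 = 8
pos_z_2 = 6
height_2 = 4
pos_x_3 = 2
pos_y_3 = 5
pos_z_3 = 5
radius_3 = 1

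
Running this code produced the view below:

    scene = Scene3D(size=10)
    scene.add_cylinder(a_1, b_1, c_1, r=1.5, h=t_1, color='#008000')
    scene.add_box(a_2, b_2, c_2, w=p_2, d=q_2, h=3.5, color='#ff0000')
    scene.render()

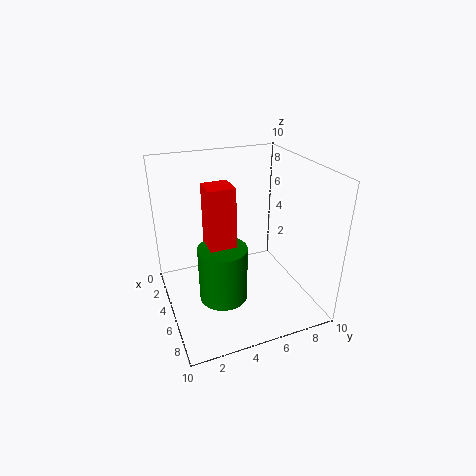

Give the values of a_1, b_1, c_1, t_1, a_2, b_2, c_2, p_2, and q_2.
a_1 = 7.5; b_1 = 3; c_1 = 2.5; t_1 = 3.5; a_2 = 7; b_2 = 2; c_2 = 6.5; p_2 = 1.5; q_2 = 1.5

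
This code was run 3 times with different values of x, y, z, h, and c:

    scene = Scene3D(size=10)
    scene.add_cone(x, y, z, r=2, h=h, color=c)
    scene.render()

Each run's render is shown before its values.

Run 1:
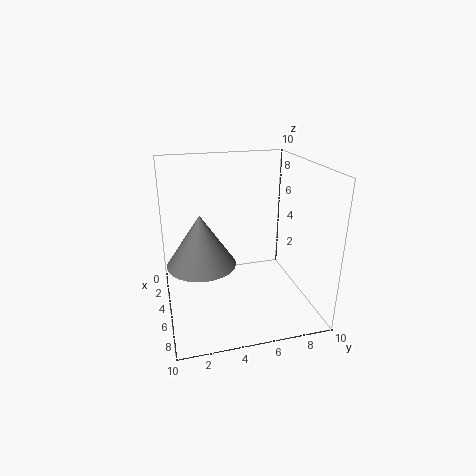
x = 8; y = 2; z = 5; h = 3; c = 'gray'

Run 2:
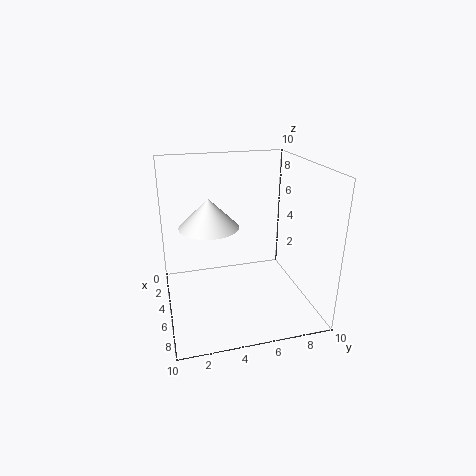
x = 5; y = 3; z = 6; h = 2; c = 'white'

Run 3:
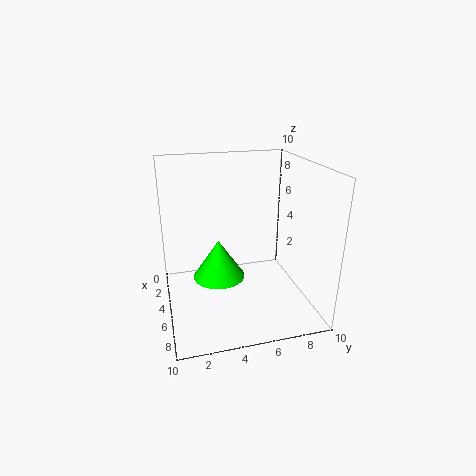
x = 3; y = 4; z = 1; h = 3; c = 'lime'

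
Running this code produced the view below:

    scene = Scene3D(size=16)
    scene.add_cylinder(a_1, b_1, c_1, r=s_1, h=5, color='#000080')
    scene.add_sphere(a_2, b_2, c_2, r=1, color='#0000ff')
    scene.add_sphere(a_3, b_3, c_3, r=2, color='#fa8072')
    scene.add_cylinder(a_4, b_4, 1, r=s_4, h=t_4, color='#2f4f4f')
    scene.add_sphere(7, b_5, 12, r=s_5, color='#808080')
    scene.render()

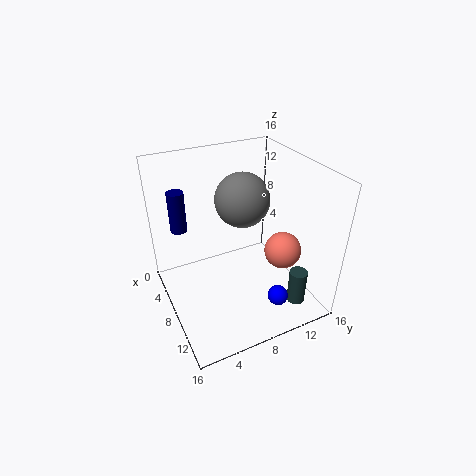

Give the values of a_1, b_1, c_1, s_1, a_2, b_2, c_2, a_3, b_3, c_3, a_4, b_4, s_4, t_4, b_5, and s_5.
a_1 = 2, b_1 = 3, c_1 = 7, s_1 = 1, a_2 = 15, b_2 = 9, c_2 = 5, a_3 = 11, b_3 = 12, c_3 = 7, a_4 = 13, b_4 = 13, s_4 = 1, t_4 = 4, b_5 = 9, s_5 = 3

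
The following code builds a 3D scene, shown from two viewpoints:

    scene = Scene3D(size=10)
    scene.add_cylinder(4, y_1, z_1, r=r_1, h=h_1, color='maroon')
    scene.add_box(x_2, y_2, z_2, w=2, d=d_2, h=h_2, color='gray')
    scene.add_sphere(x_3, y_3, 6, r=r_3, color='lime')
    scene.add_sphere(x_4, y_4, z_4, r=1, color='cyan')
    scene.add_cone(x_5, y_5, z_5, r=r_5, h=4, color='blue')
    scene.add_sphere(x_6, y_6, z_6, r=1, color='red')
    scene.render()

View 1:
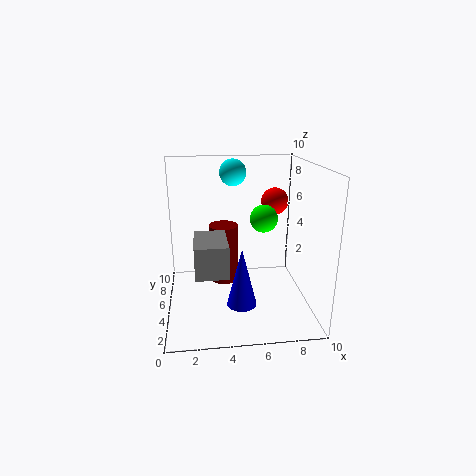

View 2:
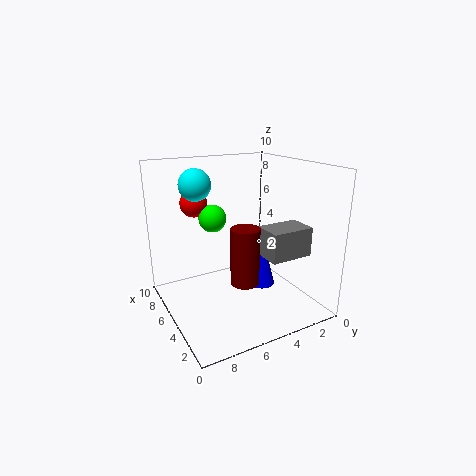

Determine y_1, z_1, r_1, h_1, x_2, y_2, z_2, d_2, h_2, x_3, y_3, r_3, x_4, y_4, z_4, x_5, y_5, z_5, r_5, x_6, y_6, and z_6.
y_1 = 5; z_1 = 2; r_1 = 1; h_1 = 4; x_2 = 2; y_2 = 1; z_2 = 4; d_2 = 3; h_2 = 2; x_3 = 7; y_3 = 6; r_3 = 1; x_4 = 5; y_4 = 8; z_4 = 9; x_5 = 5; y_5 = 3; z_5 = 1; r_5 = 1; x_6 = 8; y_6 = 7; z_6 = 7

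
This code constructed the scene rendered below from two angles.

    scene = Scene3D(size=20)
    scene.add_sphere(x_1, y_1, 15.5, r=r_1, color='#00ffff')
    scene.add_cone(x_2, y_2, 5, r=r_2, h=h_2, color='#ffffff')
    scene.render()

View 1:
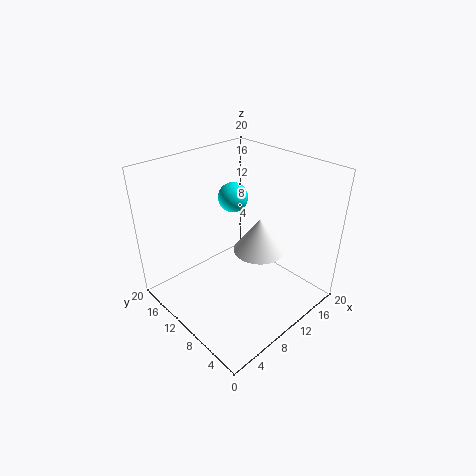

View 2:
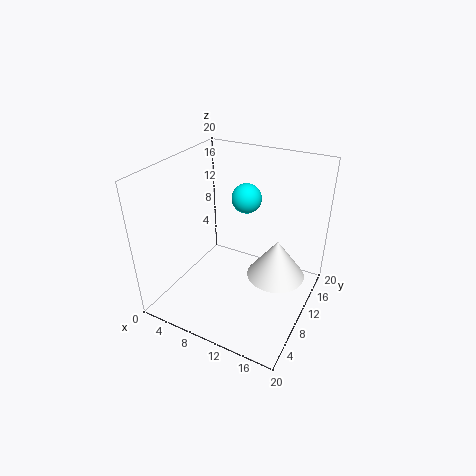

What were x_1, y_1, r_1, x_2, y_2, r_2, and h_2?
x_1 = 10.5; y_1 = 11.5; r_1 = 2; x_2 = 15.5; y_2 = 11; r_2 = 4; h_2 = 5.5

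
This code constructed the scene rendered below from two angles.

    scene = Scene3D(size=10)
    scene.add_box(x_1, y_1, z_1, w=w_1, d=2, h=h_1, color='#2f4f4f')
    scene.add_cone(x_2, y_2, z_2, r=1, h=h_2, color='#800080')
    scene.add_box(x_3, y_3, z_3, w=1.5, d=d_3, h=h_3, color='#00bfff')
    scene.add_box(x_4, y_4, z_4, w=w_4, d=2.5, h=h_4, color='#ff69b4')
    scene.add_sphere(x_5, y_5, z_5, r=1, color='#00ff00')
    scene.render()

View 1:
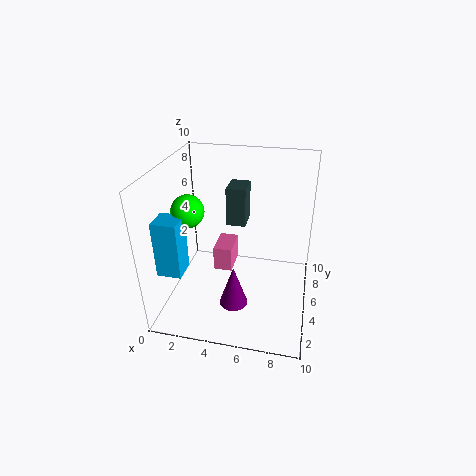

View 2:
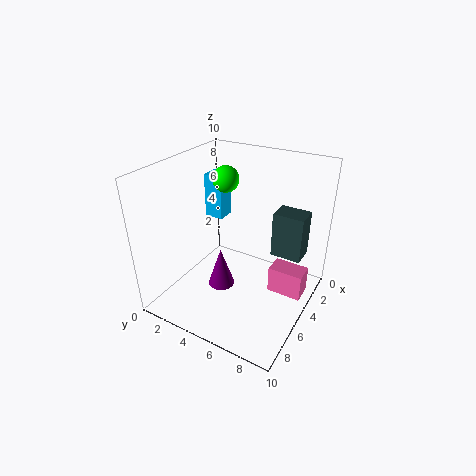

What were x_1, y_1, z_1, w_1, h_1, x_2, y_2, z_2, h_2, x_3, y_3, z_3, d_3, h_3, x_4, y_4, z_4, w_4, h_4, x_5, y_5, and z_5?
x_1 = 3.5
y_1 = 7.5
z_1 = 4.5
w_1 = 1.5
h_1 = 3
x_2 = 5
y_2 = 3.5
z_2 = 0.5
h_2 = 3
x_3 = 1
y_3 = 0.5
z_3 = 4.5
d_3 = 1.5
h_3 = 3.5
x_4 = 2.5
y_4 = 7
z_4 = 0.5
w_4 = 1.5
h_4 = 2
x_5 = 2.5
y_5 = 2.5
z_5 = 8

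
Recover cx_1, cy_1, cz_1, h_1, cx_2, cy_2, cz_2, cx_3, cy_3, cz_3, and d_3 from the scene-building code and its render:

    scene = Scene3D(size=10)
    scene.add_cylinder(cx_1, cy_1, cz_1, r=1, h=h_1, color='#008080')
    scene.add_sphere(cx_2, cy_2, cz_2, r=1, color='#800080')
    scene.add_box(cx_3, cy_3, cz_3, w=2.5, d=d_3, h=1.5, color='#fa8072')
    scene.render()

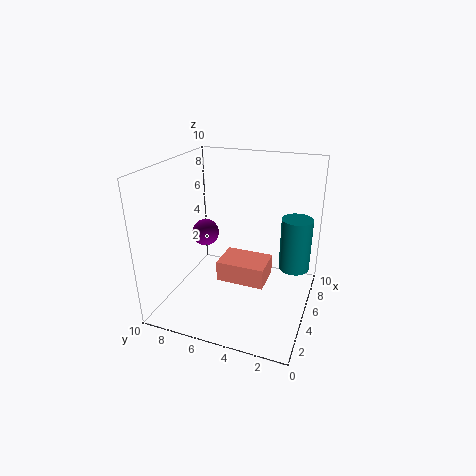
cx_1 = 5, cy_1 = 1, cz_1 = 3.5, h_1 = 3.5, cx_2 = 6, cy_2 = 8, cz_2 = 4.5, cx_3 = 4.5, cy_3 = 3, cz_3 = 1.5, d_3 = 3.5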